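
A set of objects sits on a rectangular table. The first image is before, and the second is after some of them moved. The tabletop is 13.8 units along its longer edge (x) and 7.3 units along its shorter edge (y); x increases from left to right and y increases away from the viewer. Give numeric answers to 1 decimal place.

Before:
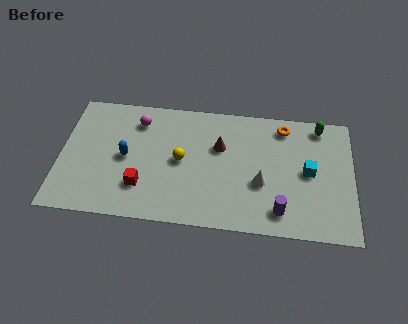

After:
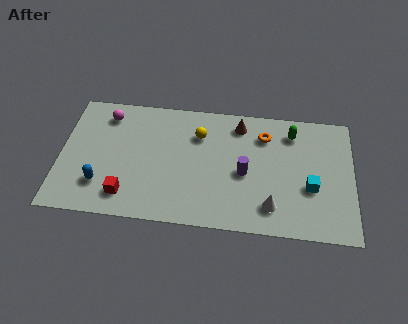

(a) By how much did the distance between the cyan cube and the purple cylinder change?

+0.4

The distance was about 2.7 in the first image and 3.1 in the second, so they moved 0.4 units further apart.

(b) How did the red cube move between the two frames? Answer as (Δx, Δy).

(-0.7, -0.6)

From the two frames, the red cube sits at roughly (3.9, 2.0) before and (3.2, 1.4) after.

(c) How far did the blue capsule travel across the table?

2.0

From (3.1, 3.6) to (2.0, 1.9), the blue capsule covered √(1.1² + 1.7²) ≈ 2.0 units.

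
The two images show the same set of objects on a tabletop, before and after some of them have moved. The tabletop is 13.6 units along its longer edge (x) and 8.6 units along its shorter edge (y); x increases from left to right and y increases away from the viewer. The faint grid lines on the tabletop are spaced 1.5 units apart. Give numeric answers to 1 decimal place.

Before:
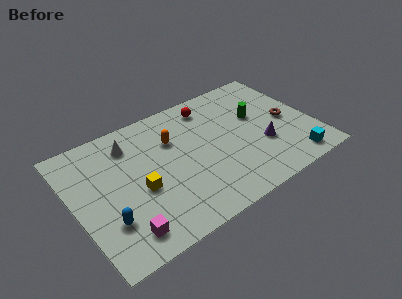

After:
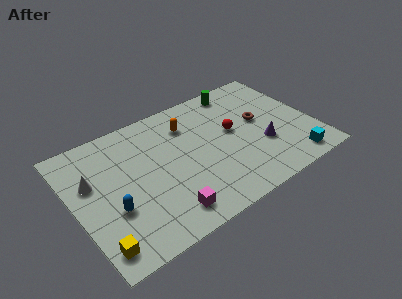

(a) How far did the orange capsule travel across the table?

1.2

From (5.8, 5.9) to (6.8, 6.5), the orange capsule covered √(1.0² + 0.6²) ≈ 1.2 units.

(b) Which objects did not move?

the purple cone and the cyan cube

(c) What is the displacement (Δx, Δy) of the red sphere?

(0.9, -2.4)

From the two frames, the red sphere sits at roughly (8.2, 7.2) before and (9.1, 4.8) after.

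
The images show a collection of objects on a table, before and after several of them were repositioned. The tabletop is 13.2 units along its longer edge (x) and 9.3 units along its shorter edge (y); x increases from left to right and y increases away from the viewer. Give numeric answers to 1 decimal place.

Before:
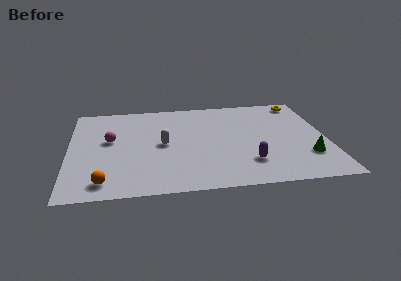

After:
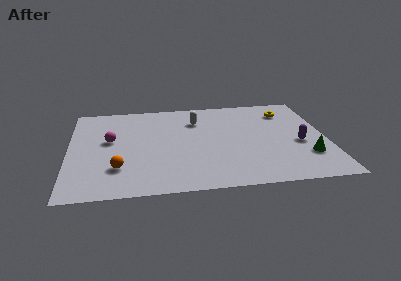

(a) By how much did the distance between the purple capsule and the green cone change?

-1.7

Before: roughly 3.0 units apart; after: 1.3. That's 1.7 units closer together.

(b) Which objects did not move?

the magenta sphere and the green cone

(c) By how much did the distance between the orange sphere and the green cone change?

-0.8

Before: roughly 10.4 units apart; after: 9.6. That's 0.8 units closer together.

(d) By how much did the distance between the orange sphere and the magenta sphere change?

-1.2

The distance was about 4.0 in the first image and 2.8 in the second, so they moved 1.2 units closer together.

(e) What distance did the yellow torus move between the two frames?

1.2

From (12.1, 8.2) to (11.3, 7.3), the yellow torus covered √(0.8² + 0.9²) ≈ 1.2 units.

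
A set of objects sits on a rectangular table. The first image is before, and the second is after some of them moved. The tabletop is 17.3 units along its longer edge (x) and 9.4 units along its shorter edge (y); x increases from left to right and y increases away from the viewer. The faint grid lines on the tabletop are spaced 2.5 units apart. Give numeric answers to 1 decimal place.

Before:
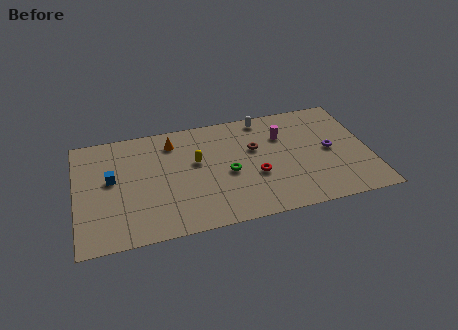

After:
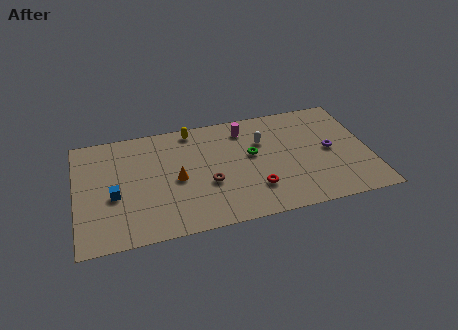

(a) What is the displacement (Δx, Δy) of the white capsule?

(-0.2, -2.0)

The white capsule started near (11.3, 8.4) and ended near (11.1, 6.4).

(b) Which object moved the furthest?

the brown torus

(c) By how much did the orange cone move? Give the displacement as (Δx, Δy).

(0.1, -3.2)

From the two frames, the orange cone sits at roughly (5.8, 7.6) before and (5.9, 4.4) after.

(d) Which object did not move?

the purple torus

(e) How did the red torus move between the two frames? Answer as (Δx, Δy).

(-0.1, -1.1)

The red torus was at about (10.5, 3.6) and moved to about (10.4, 2.5).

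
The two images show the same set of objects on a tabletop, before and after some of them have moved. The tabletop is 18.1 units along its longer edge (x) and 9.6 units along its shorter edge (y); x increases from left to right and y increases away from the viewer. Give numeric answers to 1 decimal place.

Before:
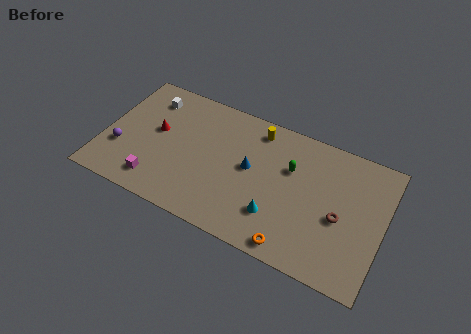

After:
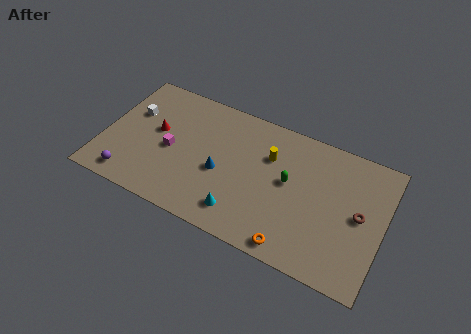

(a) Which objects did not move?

the orange torus and the red cone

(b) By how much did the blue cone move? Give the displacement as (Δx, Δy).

(-1.8, -1.1)

From the two frames, the blue cone sits at roughly (9.5, 5.2) before and (7.7, 4.1) after.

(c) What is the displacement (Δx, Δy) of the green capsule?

(0.0, -1.0)

From the two frames, the green capsule sits at roughly (12.0, 6.3) before and (12.0, 5.3) after.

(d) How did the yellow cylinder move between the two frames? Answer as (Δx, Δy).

(1.0, -1.6)

The yellow cylinder was at about (9.6, 8.2) and moved to about (10.6, 6.6).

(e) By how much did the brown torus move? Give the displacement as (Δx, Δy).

(1.2, 0.7)

From the two frames, the brown torus sits at roughly (15.4, 4.2) before and (16.6, 4.9) after.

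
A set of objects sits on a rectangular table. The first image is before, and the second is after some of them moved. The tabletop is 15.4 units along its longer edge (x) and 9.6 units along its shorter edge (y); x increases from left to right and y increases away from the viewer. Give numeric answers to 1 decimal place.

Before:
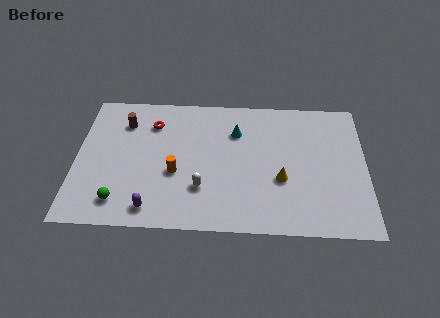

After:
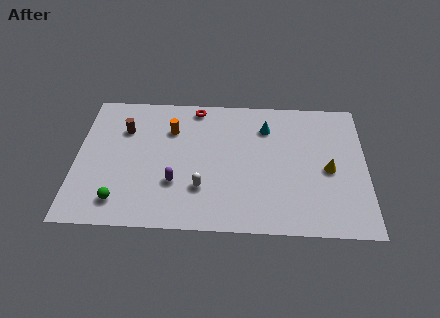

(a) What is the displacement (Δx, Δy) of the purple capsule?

(1.2, 1.8)

The purple capsule started near (4.1, 1.3) and ended near (5.3, 3.1).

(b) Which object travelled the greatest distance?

the orange cylinder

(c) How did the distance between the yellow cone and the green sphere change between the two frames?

+2.6

They were about 8.7 units apart before and 11.3 after — 2.6 units further apart.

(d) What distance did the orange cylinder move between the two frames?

3.1

The orange cylinder moved from about (5.3, 3.8) to (5.0, 6.9), a distance of √(0.3² + 3.1²) ≈ 3.1.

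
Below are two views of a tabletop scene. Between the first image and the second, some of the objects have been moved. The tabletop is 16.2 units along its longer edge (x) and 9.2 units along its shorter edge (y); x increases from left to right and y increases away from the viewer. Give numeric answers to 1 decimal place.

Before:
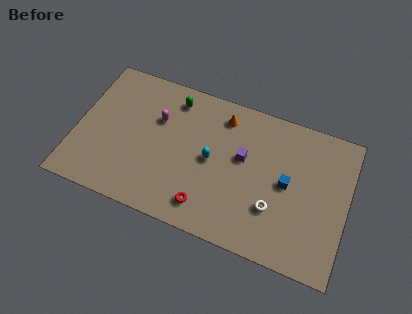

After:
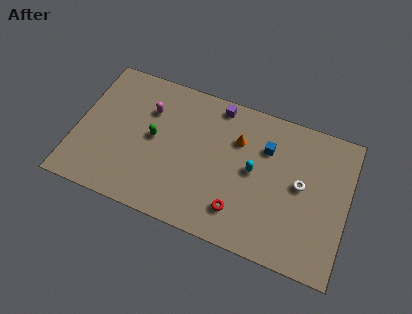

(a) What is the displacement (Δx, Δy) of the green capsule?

(-0.9, -2.9)

The green capsule started near (5.5, 7.7) and ended near (4.6, 4.8).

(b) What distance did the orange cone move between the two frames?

1.6

The orange cone was near (8.5, 7.6) before and (9.5, 6.4) after, so it travelled √(1.0² + 1.2²) ≈ 1.6 units.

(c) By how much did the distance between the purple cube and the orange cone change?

-0.3

The distance was about 2.6 in the first image and 2.3 in the second, so they moved 0.3 units closer together.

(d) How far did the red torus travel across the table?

1.9

The red torus was near (8.1, 1.6) before and (10.0, 2.0) after, so it travelled √(1.9² + 0.4²) ≈ 1.9 units.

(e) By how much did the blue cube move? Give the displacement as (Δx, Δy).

(-1.4, 1.8)

The blue cube started near (12.6, 4.7) and ended near (11.2, 6.5).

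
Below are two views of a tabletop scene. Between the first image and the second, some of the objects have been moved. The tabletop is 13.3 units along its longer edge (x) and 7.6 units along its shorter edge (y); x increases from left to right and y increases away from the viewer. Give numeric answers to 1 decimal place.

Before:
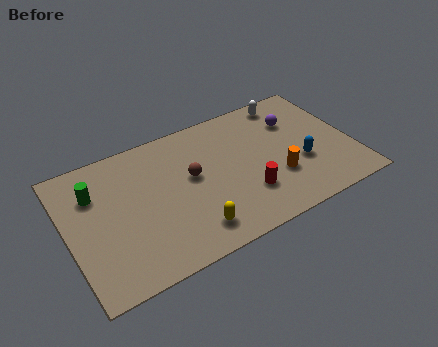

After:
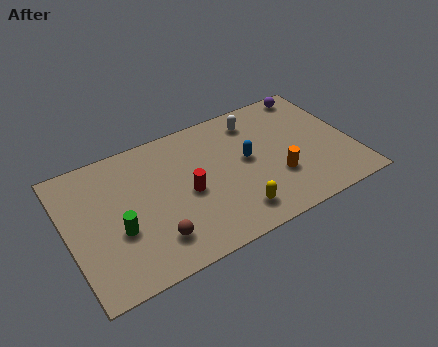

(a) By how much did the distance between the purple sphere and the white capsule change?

+1.7

Before: roughly 1.3 units apart; after: 3.0. That's 1.7 units further apart.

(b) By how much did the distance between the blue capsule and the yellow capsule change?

-2.7

They were about 5.6 units apart before and 2.9 after — 2.7 units closer together.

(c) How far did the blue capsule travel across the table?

2.7

The blue capsule was near (10.8, 2.8) before and (8.4, 4.1) after, so it travelled √(2.4² + 1.3²) ≈ 2.7 units.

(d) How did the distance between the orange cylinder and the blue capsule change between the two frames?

+0.8

Before: roughly 1.2 units apart; after: 2.0. That's 0.8 units further apart.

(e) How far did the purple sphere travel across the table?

1.8

From (10.9, 5.4) to (12.0, 6.8), the purple sphere covered √(1.1² + 1.4²) ≈ 1.8 units.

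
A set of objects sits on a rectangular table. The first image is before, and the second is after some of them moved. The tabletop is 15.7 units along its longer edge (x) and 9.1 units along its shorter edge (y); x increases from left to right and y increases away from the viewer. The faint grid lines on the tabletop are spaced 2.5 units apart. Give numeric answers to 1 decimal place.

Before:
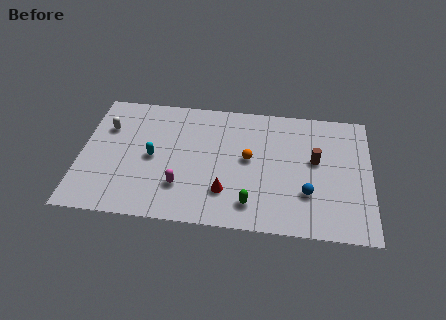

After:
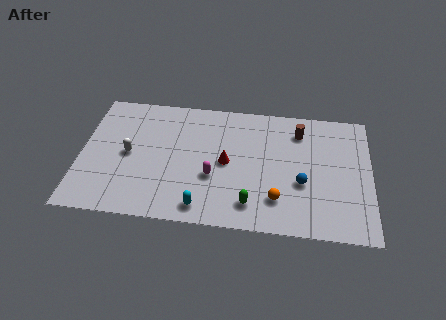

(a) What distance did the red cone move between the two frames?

2.1

The red cone moved from about (7.9, 2.4) to (7.9, 4.5), a distance of √(0.0² + 2.1²) ≈ 2.1.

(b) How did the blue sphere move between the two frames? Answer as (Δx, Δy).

(-0.3, 0.7)

The blue sphere was at about (12.3, 2.8) and moved to about (12.0, 3.5).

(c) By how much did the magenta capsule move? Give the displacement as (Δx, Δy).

(1.7, 0.9)

From the two frames, the magenta capsule sits at roughly (5.5, 2.5) before and (7.2, 3.4) after.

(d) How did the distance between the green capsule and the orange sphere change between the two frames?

-1.7

They were about 3.2 units apart before and 1.5 after — 1.7 units closer together.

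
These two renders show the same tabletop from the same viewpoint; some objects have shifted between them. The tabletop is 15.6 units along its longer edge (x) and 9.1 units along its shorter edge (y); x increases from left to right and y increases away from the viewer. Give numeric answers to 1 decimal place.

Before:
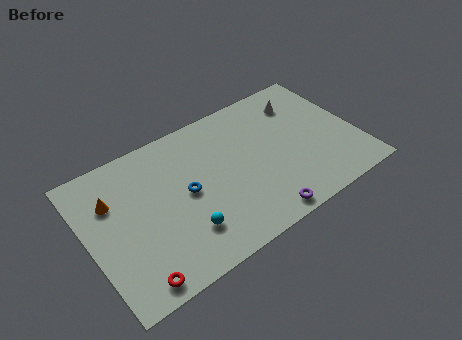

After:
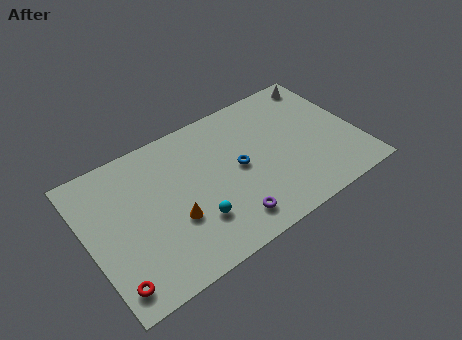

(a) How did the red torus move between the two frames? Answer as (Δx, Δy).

(-1.1, 0.4)

The red torus was at about (2.0, 1.0) and moved to about (0.9, 1.4).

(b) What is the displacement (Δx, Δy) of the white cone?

(1.5, 0.9)

From the two frames, the white cone sits at roughly (12.9, 7.1) before and (14.4, 8.0) after.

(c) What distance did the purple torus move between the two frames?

1.8

The purple torus was near (9.3, 0.9) before and (7.6, 1.6) after, so it travelled √(1.7² + 0.7²) ≈ 1.8 units.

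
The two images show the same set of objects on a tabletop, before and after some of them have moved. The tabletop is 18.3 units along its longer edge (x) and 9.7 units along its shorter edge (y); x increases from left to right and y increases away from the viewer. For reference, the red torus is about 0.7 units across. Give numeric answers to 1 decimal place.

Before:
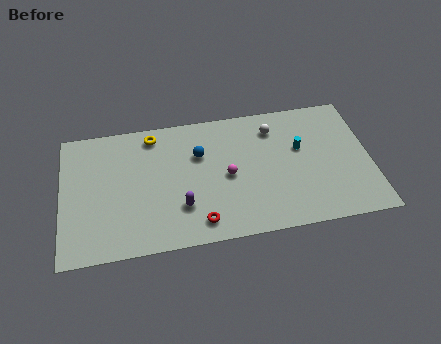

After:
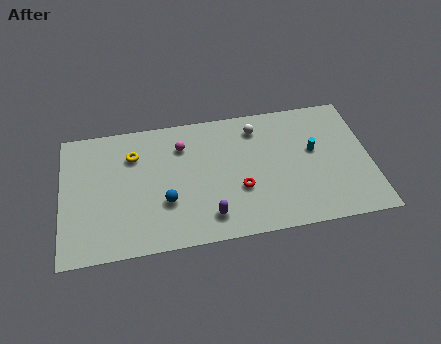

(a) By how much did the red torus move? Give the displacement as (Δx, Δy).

(2.5, 2.0)

The red torus was at about (8.0, 1.5) and moved to about (10.5, 3.5).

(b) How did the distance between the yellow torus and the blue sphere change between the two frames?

+0.9

They were about 3.3 units apart before and 4.2 after — 0.9 units further apart.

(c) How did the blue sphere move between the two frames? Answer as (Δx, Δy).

(-2.1, -3.2)

From the two frames, the blue sphere sits at roughly (8.2, 6.5) before and (6.1, 3.3) after.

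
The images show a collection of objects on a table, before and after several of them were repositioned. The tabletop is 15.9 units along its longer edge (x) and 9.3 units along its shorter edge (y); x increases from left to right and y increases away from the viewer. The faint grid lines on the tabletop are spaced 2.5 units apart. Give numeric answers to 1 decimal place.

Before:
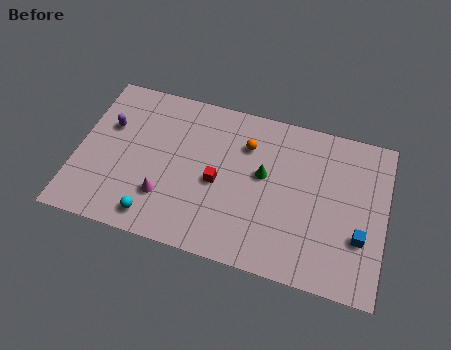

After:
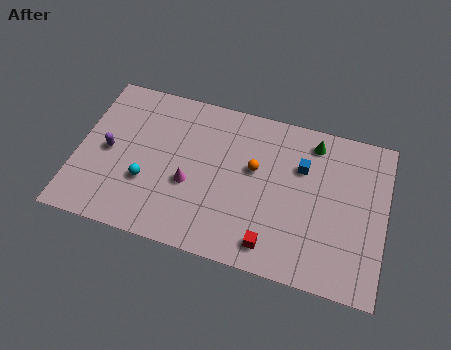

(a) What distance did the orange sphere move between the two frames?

1.4

The orange sphere was near (8.6, 6.8) before and (9.1, 5.5) after, so it travelled √(0.5² + 1.3²) ≈ 1.4 units.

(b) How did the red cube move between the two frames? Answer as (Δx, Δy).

(3.0, -2.8)

The red cube started near (7.3, 4.2) and ended near (10.3, 1.4).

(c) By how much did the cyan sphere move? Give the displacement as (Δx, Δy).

(-0.6, 1.9)

The cyan sphere started near (4.3, 1.3) and ended near (3.7, 3.2).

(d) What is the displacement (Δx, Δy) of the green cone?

(2.4, 2.6)

The green cone started near (9.6, 5.3) and ended near (12.0, 7.9).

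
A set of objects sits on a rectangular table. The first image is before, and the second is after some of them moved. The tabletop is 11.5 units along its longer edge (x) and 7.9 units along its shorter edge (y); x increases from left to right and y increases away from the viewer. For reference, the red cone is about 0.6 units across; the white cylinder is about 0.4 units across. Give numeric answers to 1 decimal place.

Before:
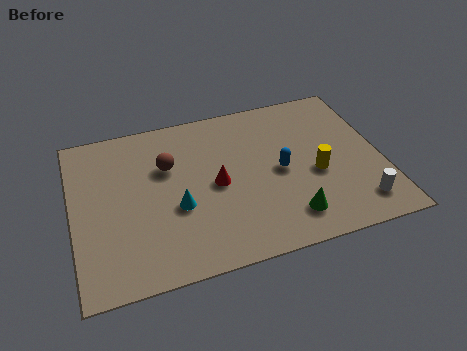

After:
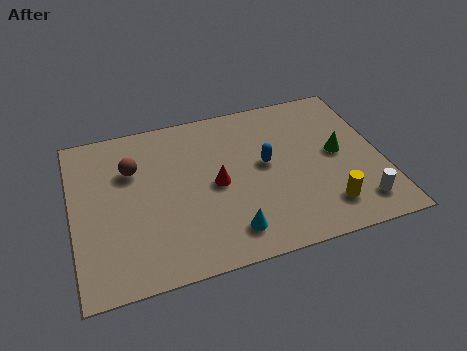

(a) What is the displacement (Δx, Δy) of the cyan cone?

(1.8, -1.7)

The cyan cone started near (3.8, 3.1) and ended near (5.6, 1.4).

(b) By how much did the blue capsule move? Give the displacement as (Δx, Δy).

(-0.5, 0.5)

From the two frames, the blue capsule sits at roughly (7.7, 3.8) before and (7.2, 4.3) after.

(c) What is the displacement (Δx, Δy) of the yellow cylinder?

(0.2, -1.7)

The yellow cylinder was at about (9.0, 3.3) and moved to about (9.2, 1.6).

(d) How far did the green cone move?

3.3

The green cone was near (7.8, 1.5) before and (9.9, 4.1) after, so it travelled √(2.1² + 2.6²) ≈ 3.3 units.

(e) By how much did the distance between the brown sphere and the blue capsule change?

+0.7

Before: roughly 4.3 units apart; after: 5.0. That's 0.7 units further apart.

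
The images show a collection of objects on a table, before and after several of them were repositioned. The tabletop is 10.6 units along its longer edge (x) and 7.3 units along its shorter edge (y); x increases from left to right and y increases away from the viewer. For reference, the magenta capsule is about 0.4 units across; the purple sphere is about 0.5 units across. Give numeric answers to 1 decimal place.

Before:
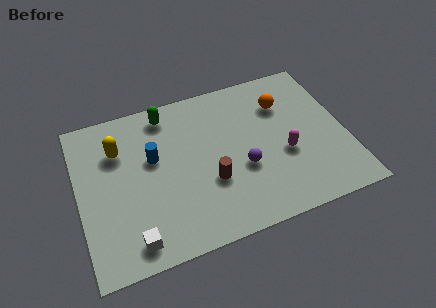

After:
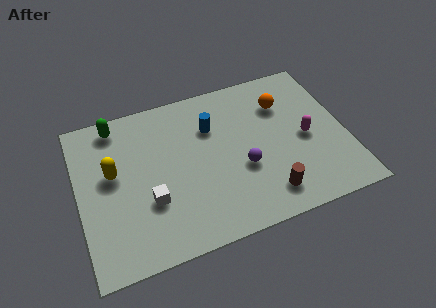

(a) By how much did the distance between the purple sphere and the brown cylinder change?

+0.4

The distance was about 1.3 in the first image and 1.7 in the second, so they moved 0.4 units further apart.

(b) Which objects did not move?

the orange sphere and the purple sphere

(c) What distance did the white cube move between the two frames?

1.7

From (1.9, 1.0) to (2.7, 2.5), the white cube covered √(0.8² + 1.5²) ≈ 1.7 units.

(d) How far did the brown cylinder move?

2.5

From (5.1, 2.6) to (7.2, 1.3), the brown cylinder covered √(2.1² + 1.3²) ≈ 2.5 units.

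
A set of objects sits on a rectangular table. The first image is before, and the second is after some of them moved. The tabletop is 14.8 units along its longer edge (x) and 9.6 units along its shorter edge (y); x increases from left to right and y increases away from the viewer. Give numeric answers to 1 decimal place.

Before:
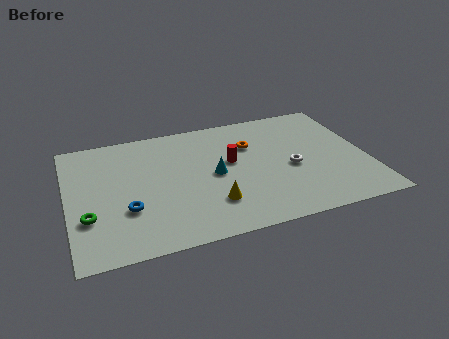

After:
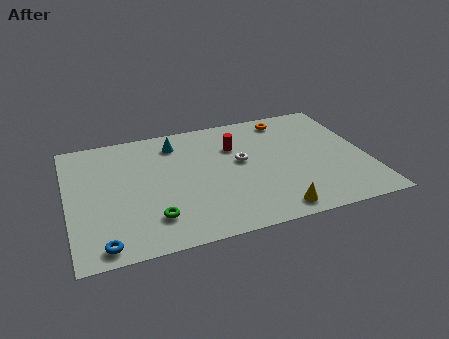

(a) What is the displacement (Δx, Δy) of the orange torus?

(2.0, 1.7)

From the two frames, the orange torus sits at roughly (9.2, 6.6) before and (11.2, 8.3) after.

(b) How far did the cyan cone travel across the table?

3.5

The cyan cone moved from about (7.2, 4.7) to (5.5, 7.8), a distance of √(1.7² + 3.1²) ≈ 3.5.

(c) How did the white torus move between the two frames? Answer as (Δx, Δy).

(-2.4, 1.2)

The white torus started near (11.0, 4.2) and ended near (8.6, 5.4).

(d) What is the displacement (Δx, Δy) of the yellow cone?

(2.9, -1.4)

The yellow cone was at about (6.9, 2.5) and moved to about (9.8, 1.1).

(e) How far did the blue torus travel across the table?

2.6

The blue torus moved from about (2.8, 3.2) to (1.5, 1.0), a distance of √(1.3² + 2.2²) ≈ 2.6.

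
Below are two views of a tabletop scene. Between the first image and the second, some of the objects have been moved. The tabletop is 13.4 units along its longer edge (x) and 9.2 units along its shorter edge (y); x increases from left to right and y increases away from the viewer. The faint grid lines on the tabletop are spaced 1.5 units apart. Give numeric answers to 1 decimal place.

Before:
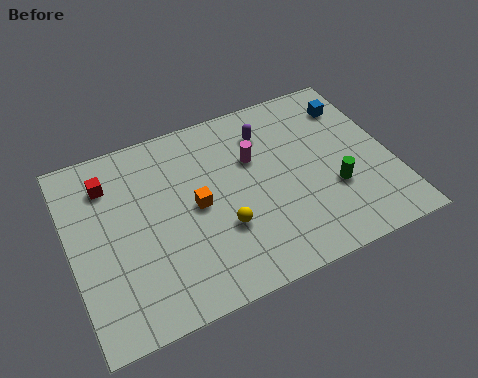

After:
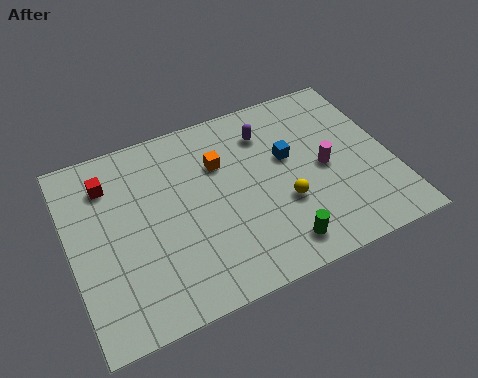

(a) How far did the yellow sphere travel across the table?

2.6

The yellow sphere was near (6.1, 3.1) before and (8.7, 3.3) after, so it travelled √(2.6² + 0.2²) ≈ 2.6 units.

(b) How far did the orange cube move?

2.1

From (5.2, 4.6) to (6.4, 6.3), the orange cube covered √(1.2² + 1.7²) ≈ 2.1 units.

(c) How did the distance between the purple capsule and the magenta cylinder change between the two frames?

+2.1

They were about 1.3 units apart before and 3.4 after — 2.1 units further apart.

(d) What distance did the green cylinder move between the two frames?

3.2

The green cylinder moved from about (10.8, 3.2) to (8.2, 1.4), a distance of √(2.6² + 1.8²) ≈ 3.2.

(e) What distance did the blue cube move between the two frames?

3.4

From (12.2, 7.2) to (9.2, 5.5), the blue cube covered √(3.0² + 1.7²) ≈ 3.4 units.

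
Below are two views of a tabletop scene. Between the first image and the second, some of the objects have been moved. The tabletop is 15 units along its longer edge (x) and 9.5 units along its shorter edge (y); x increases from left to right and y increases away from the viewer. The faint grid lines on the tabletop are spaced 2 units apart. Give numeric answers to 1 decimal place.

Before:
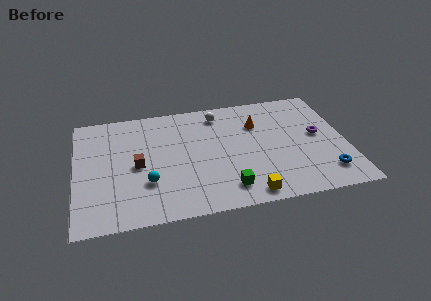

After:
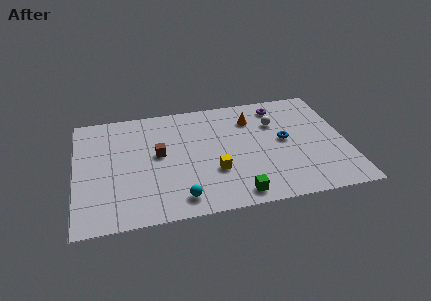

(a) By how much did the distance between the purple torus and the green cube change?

+1.1

They were about 6.3 units apart before and 7.4 after — 1.1 units further apart.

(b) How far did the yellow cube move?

2.8

From (9.3, 1.0) to (7.6, 3.2), the yellow cube covered √(1.7² + 2.2²) ≈ 2.8 units.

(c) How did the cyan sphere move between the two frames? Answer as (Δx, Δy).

(1.7, -1.6)

From the two frames, the cyan sphere sits at roughly (3.9, 3.0) before and (5.6, 1.4) after.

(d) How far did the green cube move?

0.8

The green cube moved from about (8.2, 1.7) to (8.7, 1.1), a distance of √(0.5² + 0.6²) ≈ 0.8.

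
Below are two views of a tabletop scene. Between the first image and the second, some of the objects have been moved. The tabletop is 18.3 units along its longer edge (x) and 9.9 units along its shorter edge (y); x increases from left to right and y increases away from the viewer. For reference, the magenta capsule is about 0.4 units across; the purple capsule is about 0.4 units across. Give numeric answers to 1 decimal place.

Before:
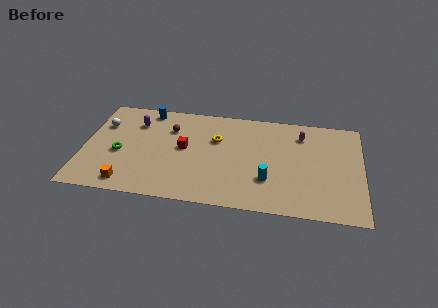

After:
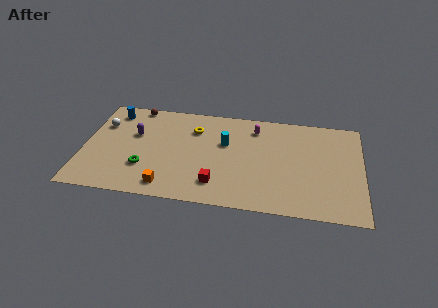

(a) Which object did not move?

the white sphere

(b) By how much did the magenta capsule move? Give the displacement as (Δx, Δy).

(-3.1, 0.2)

The magenta capsule started near (14.3, 7.8) and ended near (11.2, 8.0).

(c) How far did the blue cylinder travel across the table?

2.4

The blue cylinder was near (4.0, 8.8) before and (1.7, 8.3) after, so it travelled √(2.3² + 0.5²) ≈ 2.4 units.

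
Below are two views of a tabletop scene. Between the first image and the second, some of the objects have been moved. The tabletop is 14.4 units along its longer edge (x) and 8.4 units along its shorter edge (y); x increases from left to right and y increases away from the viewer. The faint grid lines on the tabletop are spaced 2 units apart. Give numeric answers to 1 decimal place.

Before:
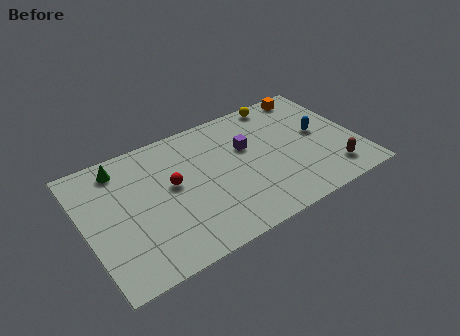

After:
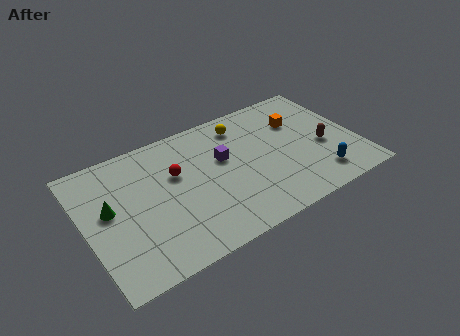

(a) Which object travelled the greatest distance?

the blue capsule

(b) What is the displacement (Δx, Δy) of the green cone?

(-0.9, -2.4)

From the two frames, the green cone sits at roughly (2.2, 7.1) before and (1.3, 4.7) after.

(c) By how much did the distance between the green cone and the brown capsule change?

-0.5

They were about 11.9 units apart before and 11.4 after — 0.5 units closer together.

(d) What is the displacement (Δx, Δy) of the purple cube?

(-1.3, -0.2)

The purple cube was at about (8.7, 5.3) and moved to about (7.4, 5.1).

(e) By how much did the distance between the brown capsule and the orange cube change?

-3.4

The distance was about 5.9 in the first image and 2.5 in the second, so they moved 3.4 units closer together.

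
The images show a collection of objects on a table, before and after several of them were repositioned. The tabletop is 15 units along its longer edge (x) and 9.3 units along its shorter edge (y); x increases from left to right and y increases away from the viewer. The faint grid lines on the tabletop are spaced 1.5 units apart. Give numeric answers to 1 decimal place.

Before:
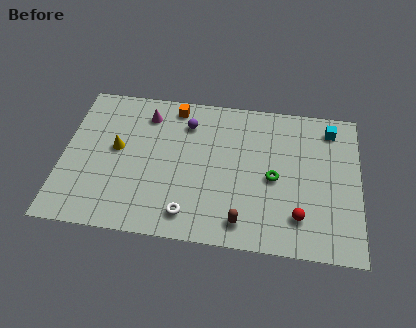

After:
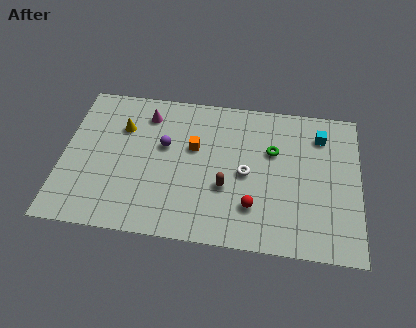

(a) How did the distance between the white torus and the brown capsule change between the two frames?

-1.3

They were about 2.7 units apart before and 1.4 after — 1.3 units closer together.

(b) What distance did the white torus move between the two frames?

4.0

The white torus was near (6.5, 1.5) before and (9.3, 4.4) after, so it travelled √(2.8² + 2.9²) ≈ 4.0 units.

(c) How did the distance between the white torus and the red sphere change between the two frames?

-3.5

Before: roughly 5.5 units apart; after: 2.0. That's 3.5 units closer together.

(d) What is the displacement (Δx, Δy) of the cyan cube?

(-0.5, -0.5)

The cyan cube started near (13.5, 7.8) and ended near (13.0, 7.3).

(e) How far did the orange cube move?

2.7

From (5.5, 8.2) to (6.6, 5.7), the orange cube covered √(1.1² + 2.5²) ≈ 2.7 units.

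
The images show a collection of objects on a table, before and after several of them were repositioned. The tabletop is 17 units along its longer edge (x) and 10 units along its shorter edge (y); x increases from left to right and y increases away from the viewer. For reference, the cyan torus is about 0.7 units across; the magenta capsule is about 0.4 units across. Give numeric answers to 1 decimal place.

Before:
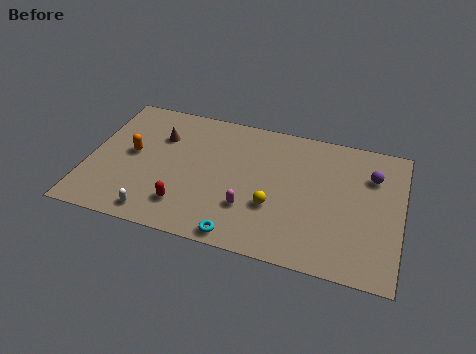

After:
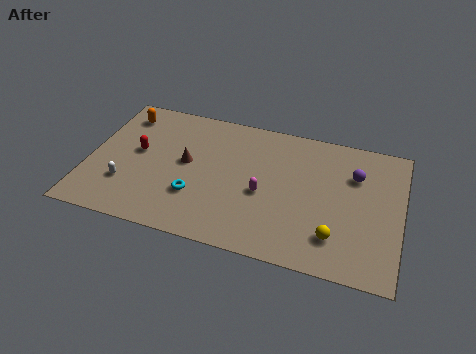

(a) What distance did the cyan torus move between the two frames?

3.4

The cyan torus was near (8.6, 0.9) before and (6.0, 3.1) after, so it travelled √(2.6² + 2.2²) ≈ 3.4 units.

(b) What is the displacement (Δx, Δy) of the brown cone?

(1.6, -1.6)

The brown cone was at about (3.7, 7.0) and moved to about (5.3, 5.4).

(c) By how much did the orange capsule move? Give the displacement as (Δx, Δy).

(-0.8, 2.9)

The orange capsule was at about (2.3, 5.3) and moved to about (1.5, 8.2).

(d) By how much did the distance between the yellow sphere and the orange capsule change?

+5.4

The distance was about 8.1 in the first image and 13.5 in the second, so they moved 5.4 units further apart.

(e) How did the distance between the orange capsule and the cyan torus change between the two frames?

-0.9

The distance was about 7.7 in the first image and 6.8 in the second, so they moved 0.9 units closer together.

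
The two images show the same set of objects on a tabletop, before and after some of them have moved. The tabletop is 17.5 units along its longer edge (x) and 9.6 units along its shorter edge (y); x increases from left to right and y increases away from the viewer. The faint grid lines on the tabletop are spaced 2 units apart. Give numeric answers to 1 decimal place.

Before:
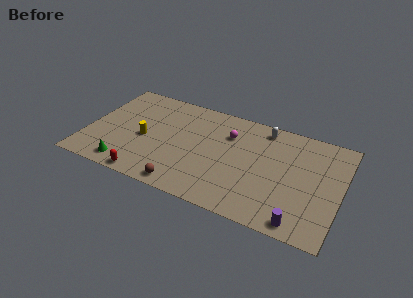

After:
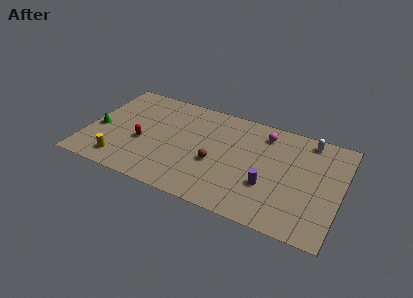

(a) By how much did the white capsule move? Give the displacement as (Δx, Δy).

(3.1, 0.1)

The white capsule started near (11.9, 8.4) and ended near (15.0, 8.5).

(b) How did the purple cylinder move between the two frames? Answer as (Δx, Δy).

(-2.4, 2.3)

From the two frames, the purple cylinder sits at roughly (15.1, 1.0) before and (12.7, 3.3) after.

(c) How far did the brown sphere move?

3.4

The brown sphere was near (7.2, 1.0) before and (9.0, 3.9) after, so it travelled √(1.8² + 2.9²) ≈ 3.4 units.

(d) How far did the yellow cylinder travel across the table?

3.0

From (4.0, 4.3) to (2.7, 1.6), the yellow cylinder covered √(1.3² + 2.7²) ≈ 3.0 units.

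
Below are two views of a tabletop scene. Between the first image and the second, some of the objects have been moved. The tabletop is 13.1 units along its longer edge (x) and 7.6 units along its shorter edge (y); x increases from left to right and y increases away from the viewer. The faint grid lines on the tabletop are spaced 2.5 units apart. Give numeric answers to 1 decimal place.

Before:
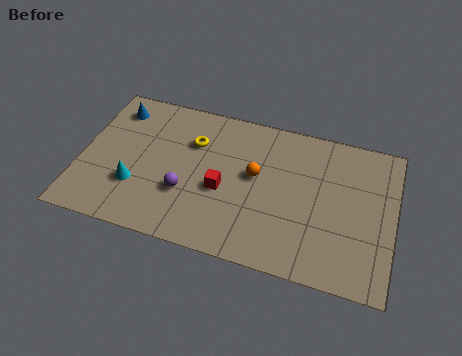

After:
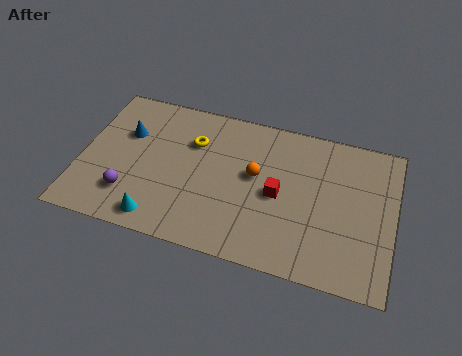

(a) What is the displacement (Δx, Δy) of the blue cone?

(0.6, -1.2)

The blue cone started near (1.2, 6.2) and ended near (1.8, 5.0).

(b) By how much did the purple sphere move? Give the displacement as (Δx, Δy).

(-2.3, -0.7)

From the two frames, the purple sphere sits at roughly (4.5, 2.6) before and (2.2, 1.9) after.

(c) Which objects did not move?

the yellow torus and the orange sphere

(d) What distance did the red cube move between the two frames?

2.3

The red cube was near (6.0, 3.2) before and (8.3, 3.6) after, so it travelled √(2.3² + 0.4²) ≈ 2.3 units.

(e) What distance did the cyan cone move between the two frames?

1.8

The cyan cone was near (2.4, 2.4) before and (3.5, 1.0) after, so it travelled √(1.1² + 1.4²) ≈ 1.8 units.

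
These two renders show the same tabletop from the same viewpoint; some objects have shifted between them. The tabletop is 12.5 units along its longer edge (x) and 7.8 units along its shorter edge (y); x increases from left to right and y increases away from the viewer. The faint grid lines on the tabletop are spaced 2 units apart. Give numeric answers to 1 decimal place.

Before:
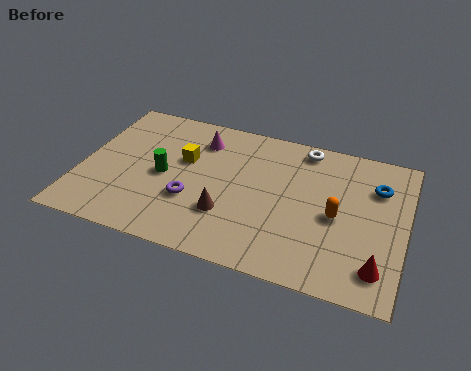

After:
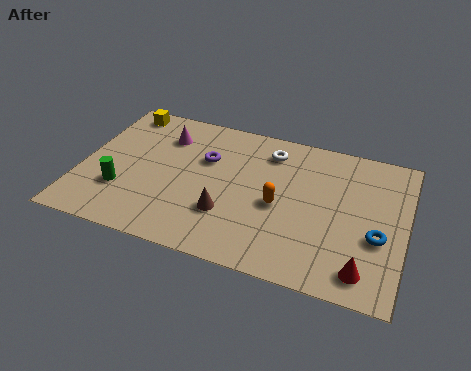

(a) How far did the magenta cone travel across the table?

1.4

The magenta cone was near (4.4, 6.1) before and (3.0, 5.9) after, so it travelled √(1.4² + 0.2²) ≈ 1.4 units.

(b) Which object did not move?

the brown cone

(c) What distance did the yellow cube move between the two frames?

3.4

From (3.9, 4.8) to (1.2, 6.9), the yellow cube covered √(2.7² + 2.1²) ≈ 3.4 units.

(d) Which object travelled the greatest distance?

the yellow cube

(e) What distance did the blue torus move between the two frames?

2.6

The blue torus was near (11.3, 5.6) before and (11.5, 3.0) after, so it travelled √(0.2² + 2.6²) ≈ 2.6 units.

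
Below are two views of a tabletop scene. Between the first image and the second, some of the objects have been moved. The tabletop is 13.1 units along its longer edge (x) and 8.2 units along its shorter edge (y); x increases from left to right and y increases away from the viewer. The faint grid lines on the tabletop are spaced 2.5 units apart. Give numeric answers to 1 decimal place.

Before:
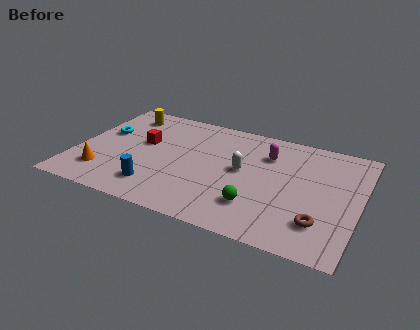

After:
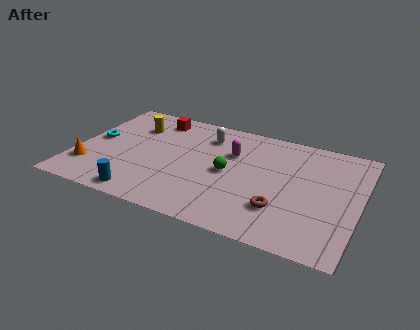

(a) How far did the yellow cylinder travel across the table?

1.0

The yellow cylinder was near (1.8, 6.8) before and (2.4, 6.0) after, so it travelled √(0.6² + 0.8²) ≈ 1.0 units.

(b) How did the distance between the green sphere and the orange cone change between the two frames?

-0.5

The distance was about 7.1 in the first image and 6.6 in the second, so they moved 0.5 units closer together.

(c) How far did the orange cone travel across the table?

0.7

From (1.5, 1.9) to (0.8, 2.1), the orange cone covered √(0.7² + 0.2²) ≈ 0.7 units.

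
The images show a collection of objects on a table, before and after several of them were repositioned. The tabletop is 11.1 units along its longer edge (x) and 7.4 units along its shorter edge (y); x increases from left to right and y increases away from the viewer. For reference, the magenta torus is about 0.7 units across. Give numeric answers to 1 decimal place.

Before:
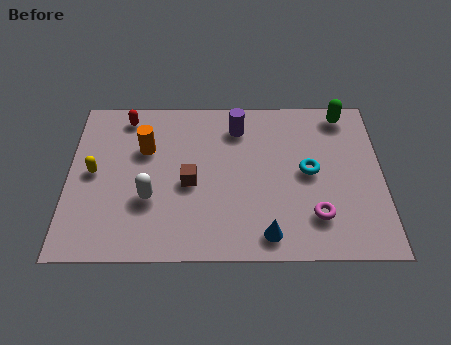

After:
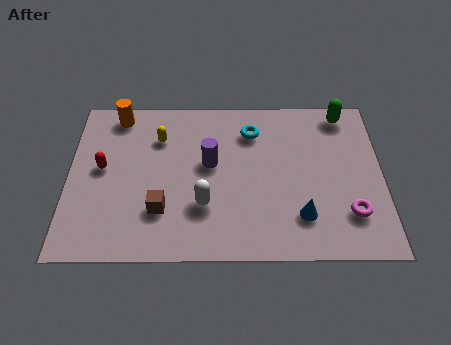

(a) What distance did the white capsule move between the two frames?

1.9

The white capsule was near (2.9, 2.6) before and (4.8, 2.3) after, so it travelled √(1.9² + 0.3²) ≈ 1.9 units.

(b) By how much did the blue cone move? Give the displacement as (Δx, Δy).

(1.2, 0.8)

The blue cone started near (7.0, 1.0) and ended near (8.2, 1.8).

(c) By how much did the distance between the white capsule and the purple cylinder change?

-2.6

They were about 4.5 units apart before and 1.9 after — 2.6 units closer together.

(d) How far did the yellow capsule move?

2.8

From (0.9, 3.8) to (3.2, 5.4), the yellow capsule covered √(2.3² + 1.6²) ≈ 2.8 units.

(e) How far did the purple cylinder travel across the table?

2.0

The purple cylinder was near (6.0, 5.9) before and (5.0, 4.2) after, so it travelled √(1.0² + 1.7²) ≈ 2.0 units.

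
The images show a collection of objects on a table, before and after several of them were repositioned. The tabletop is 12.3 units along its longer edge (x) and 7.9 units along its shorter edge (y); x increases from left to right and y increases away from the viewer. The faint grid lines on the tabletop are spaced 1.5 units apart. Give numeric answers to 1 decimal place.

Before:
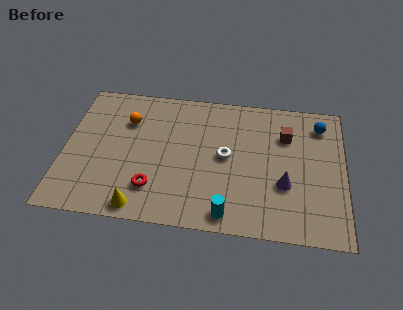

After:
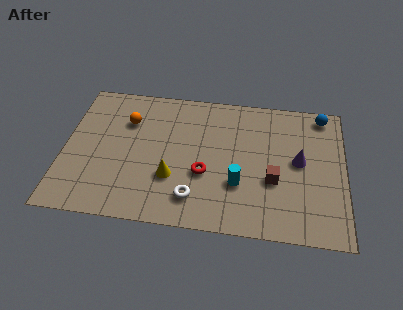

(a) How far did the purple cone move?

1.5

From (9.7, 2.8) to (10.3, 4.2), the purple cone covered √(0.6² + 1.4²) ≈ 1.5 units.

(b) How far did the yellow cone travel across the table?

2.2

From (3.5, 0.8) to (4.8, 2.6), the yellow cone covered √(1.3² + 1.8²) ≈ 2.2 units.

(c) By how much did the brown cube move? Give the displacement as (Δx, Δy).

(-0.5, -2.6)

The brown cube was at about (9.7, 5.6) and moved to about (9.2, 3.0).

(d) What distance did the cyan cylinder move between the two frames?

1.7

The cyan cylinder moved from about (7.3, 0.9) to (7.7, 2.6), a distance of √(0.4² + 1.7²) ≈ 1.7.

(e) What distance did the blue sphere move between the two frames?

0.6

The blue sphere was near (11.2, 6.4) before and (11.3, 7.0) after, so it travelled √(0.1² + 0.6²) ≈ 0.6 units.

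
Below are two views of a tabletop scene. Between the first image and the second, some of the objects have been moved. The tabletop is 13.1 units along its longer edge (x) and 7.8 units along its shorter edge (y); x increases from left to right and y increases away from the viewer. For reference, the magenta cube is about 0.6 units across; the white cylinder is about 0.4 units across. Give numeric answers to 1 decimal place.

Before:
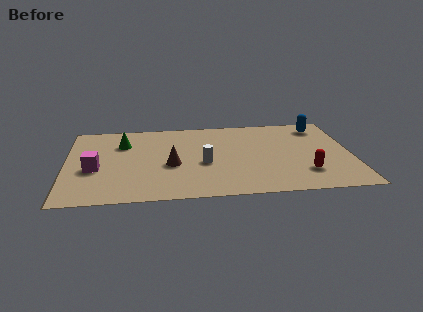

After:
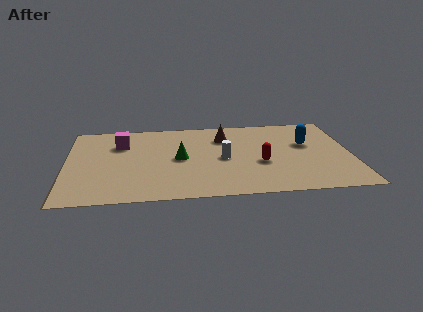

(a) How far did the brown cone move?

3.5

The brown cone was near (4.8, 3.3) before and (7.3, 5.8) after, so it travelled √(2.5² + 2.5²) ≈ 3.5 units.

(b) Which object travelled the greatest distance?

the brown cone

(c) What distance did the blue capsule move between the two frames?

1.8

From (11.8, 6.5) to (11.1, 4.8), the blue capsule covered √(0.7² + 1.7²) ≈ 1.8 units.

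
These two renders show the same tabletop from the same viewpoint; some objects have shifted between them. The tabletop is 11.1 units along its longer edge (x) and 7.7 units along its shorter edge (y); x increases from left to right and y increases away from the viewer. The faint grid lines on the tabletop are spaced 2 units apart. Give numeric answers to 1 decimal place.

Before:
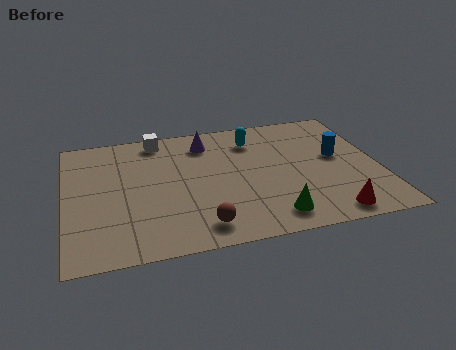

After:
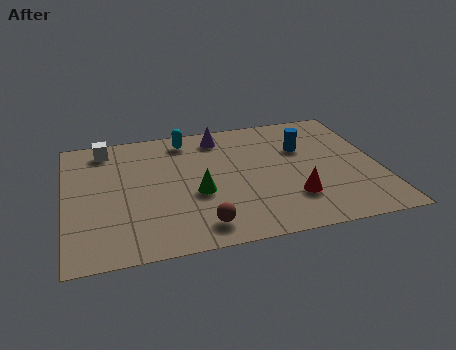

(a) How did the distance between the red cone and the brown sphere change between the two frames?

-1.1

Before: roughly 4.5 units apart; after: 3.4. That's 1.1 units closer together.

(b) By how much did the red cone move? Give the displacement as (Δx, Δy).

(-1.2, 1.2)

The red cone started near (9.1, 0.9) and ended near (7.9, 2.1).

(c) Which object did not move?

the brown sphere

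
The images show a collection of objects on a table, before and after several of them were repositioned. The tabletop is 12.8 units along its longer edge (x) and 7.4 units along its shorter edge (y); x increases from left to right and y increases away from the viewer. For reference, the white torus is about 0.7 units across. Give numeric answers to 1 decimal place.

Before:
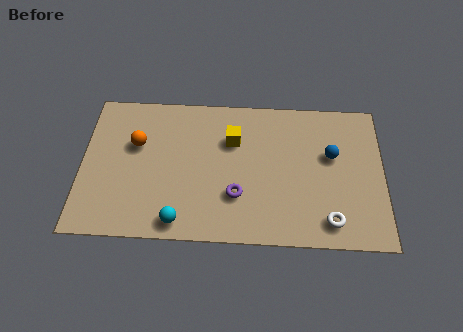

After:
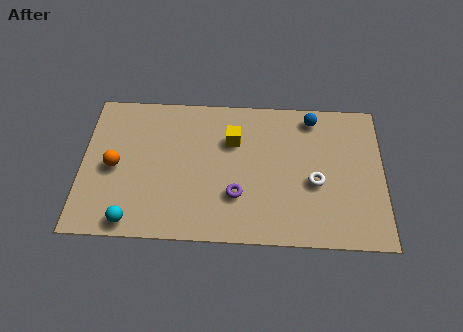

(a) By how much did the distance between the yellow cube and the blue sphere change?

-0.6

The distance was about 4.2 in the first image and 3.6 in the second, so they moved 0.6 units closer together.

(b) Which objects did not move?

the purple torus and the yellow cube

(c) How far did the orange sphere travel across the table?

1.5

The orange sphere moved from about (2.3, 4.7) to (1.4, 3.5), a distance of √(0.9² + 1.2²) ≈ 1.5.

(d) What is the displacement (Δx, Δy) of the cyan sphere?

(-2.0, -0.1)

The cyan sphere was at about (4.2, 0.9) and moved to about (2.2, 0.8).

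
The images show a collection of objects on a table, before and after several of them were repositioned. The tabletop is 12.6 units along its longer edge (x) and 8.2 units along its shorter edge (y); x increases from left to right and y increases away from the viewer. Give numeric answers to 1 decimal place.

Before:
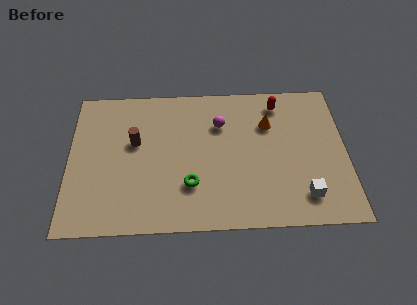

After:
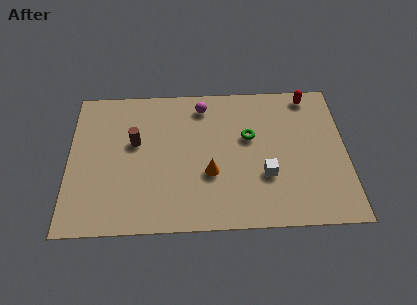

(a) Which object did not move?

the brown cylinder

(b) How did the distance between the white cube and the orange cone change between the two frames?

-1.9

The distance was about 4.4 in the first image and 2.5 in the second, so they moved 1.9 units closer together.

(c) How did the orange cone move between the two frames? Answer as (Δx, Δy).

(-2.7, -2.7)

From the two frames, the orange cone sits at roughly (9.1, 5.7) before and (6.4, 3.0) after.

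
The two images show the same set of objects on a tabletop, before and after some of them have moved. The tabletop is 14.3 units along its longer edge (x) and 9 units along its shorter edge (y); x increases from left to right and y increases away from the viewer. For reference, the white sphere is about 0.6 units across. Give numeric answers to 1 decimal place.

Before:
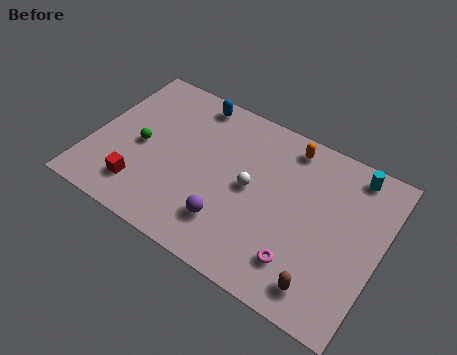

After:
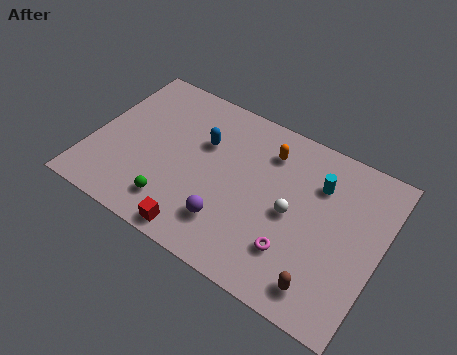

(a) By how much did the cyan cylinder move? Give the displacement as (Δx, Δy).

(-1.5, -1.4)

The cyan cylinder started near (12.5, 7.9) and ended near (11.0, 6.5).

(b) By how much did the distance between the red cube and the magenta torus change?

-3.3

Before: roughly 8.0 units apart; after: 4.7. That's 3.3 units closer together.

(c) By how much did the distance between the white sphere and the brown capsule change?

-1.7

The distance was about 5.2 in the first image and 3.5 in the second, so they moved 1.7 units closer together.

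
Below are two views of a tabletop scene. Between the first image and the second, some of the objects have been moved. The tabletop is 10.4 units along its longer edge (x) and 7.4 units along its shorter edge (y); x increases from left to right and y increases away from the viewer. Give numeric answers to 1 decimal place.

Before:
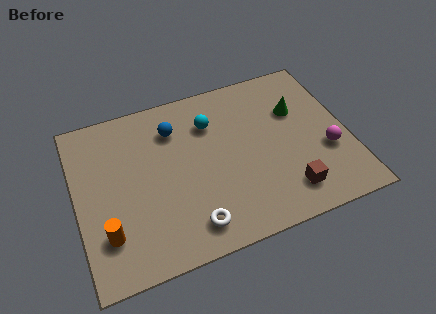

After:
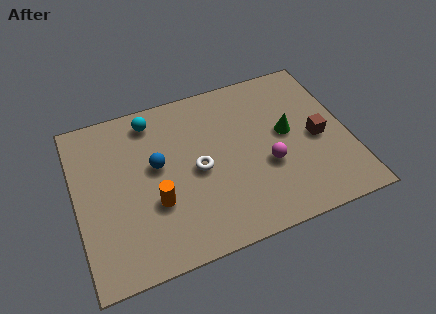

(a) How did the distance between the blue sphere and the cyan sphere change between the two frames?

+0.7

They were about 1.4 units apart before and 2.1 after — 0.7 units further apart.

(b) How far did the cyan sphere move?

2.4

The cyan sphere was near (5.3, 5.4) before and (3.1, 6.3) after, so it travelled √(2.2² + 0.9²) ≈ 2.4 units.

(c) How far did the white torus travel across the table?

2.4

The white torus was near (4.1, 1.2) before and (4.6, 3.5) after, so it travelled √(0.5² + 2.3²) ≈ 2.4 units.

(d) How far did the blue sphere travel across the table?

1.6

From (3.9, 5.6) to (3.1, 4.2), the blue sphere covered √(0.8² + 1.4²) ≈ 1.6 units.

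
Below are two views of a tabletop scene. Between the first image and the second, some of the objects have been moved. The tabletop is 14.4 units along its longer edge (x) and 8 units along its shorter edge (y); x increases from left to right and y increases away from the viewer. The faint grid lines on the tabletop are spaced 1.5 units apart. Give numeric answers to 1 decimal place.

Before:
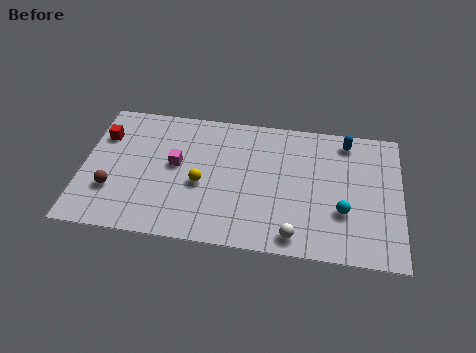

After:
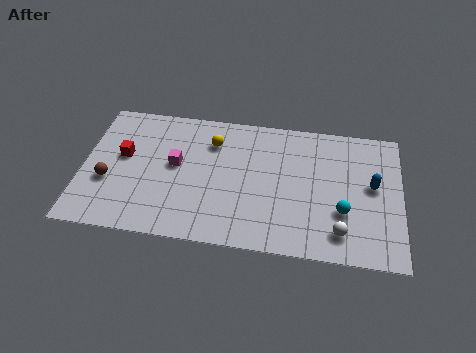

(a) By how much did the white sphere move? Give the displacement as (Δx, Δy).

(2.0, 0.5)

The white sphere started near (9.7, 1.0) and ended near (11.7, 1.5).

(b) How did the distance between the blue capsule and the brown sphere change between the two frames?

+0.6

Before: roughly 11.4 units apart; after: 12.0. That's 0.6 units further apart.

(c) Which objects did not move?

the magenta cube and the cyan sphere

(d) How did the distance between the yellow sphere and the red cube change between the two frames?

-0.9

Before: roughly 5.1 units apart; after: 4.2. That's 0.9 units closer together.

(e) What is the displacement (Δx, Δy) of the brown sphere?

(-0.2, 0.5)

The brown sphere was at about (1.4, 2.5) and moved to about (1.2, 3.0).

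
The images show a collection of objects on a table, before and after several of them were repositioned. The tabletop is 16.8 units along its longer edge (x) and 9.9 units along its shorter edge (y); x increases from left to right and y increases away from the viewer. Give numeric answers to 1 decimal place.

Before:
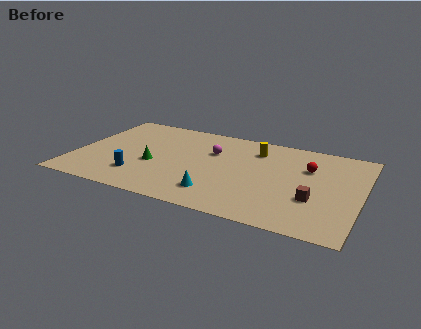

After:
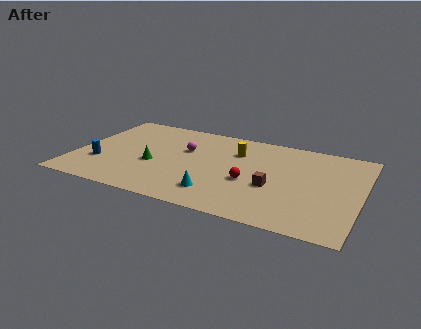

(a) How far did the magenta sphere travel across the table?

1.6

The magenta sphere was near (7.9, 6.6) before and (6.3, 6.3) after, so it travelled √(1.6² + 0.3²) ≈ 1.6 units.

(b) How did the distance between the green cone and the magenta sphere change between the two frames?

-1.3

Before: roughly 4.1 units apart; after: 2.8. That's 1.3 units closer together.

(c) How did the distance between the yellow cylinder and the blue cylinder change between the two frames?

+0.4

Before: roughly 8.3 units apart; after: 8.7. That's 0.4 units further apart.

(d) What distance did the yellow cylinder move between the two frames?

1.3

From (10.4, 7.7) to (9.3, 7.1), the yellow cylinder covered √(1.1² + 0.6²) ≈ 1.3 units.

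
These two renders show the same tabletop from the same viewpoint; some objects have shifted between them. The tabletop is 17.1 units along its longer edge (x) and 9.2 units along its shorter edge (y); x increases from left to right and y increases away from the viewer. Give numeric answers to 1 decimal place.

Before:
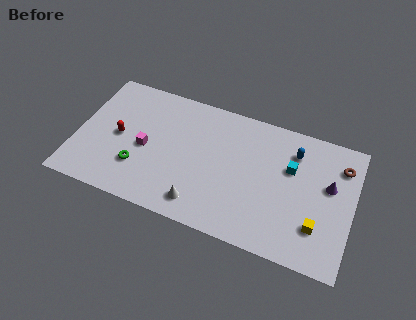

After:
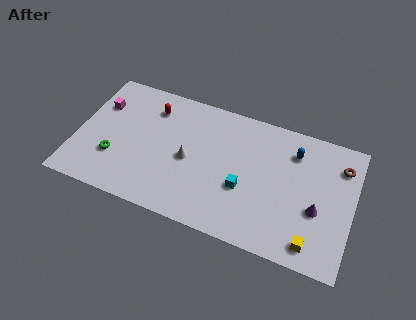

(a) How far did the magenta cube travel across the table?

3.8

From (4.3, 4.2) to (1.2, 6.4), the magenta cube covered √(3.1² + 2.2²) ≈ 3.8 units.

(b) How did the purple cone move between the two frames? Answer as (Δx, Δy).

(-0.6, -1.9)

The purple cone was at about (15.6, 5.5) and moved to about (15.0, 3.6).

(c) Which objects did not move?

the blue capsule and the brown torus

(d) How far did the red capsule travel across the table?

3.2

The red capsule was near (2.6, 4.5) before and (4.4, 7.2) after, so it travelled √(1.8² + 2.7²) ≈ 3.2 units.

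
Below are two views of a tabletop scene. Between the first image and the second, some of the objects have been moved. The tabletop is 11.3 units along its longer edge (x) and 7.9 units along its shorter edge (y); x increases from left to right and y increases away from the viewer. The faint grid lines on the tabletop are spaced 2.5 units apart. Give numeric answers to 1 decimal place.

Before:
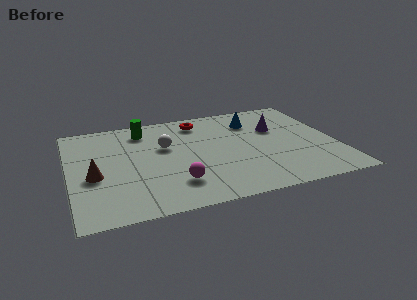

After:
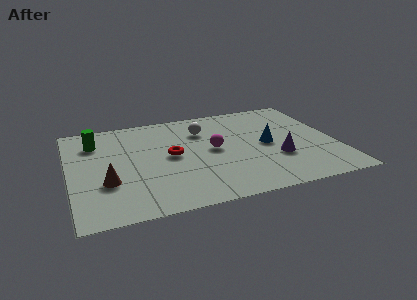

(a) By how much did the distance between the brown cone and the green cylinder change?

-0.6

Before: roughly 3.9 units apart; after: 3.3. That's 0.6 units closer together.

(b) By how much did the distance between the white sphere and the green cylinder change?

+2.8

They were about 1.8 units apart before and 4.6 after — 2.8 units further apart.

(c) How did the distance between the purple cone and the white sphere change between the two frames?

-0.6

They were about 4.8 units apart before and 4.2 after — 0.6 units closer together.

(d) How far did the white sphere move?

1.9

The white sphere moved from about (4.1, 4.9) to (5.8, 5.8), a distance of √(1.7² + 0.9²) ≈ 1.9.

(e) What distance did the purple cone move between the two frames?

2.4

From (8.9, 5.1) to (8.7, 2.7), the purple cone covered √(0.2² + 2.4²) ≈ 2.4 units.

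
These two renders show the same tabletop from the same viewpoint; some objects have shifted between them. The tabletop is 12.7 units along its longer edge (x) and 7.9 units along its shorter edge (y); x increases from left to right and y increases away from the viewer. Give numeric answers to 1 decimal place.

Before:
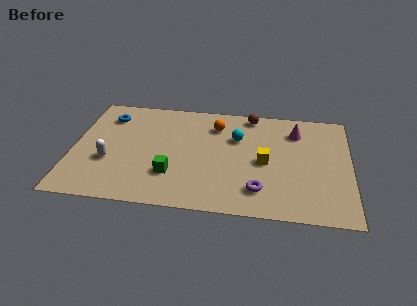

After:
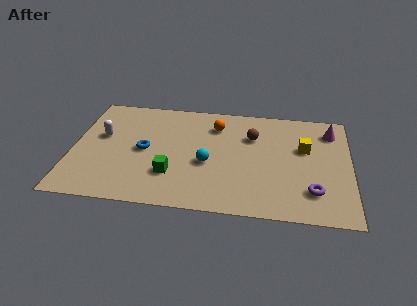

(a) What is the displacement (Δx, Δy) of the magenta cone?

(1.6, 0.2)

The magenta cone started near (10.2, 6.1) and ended near (11.8, 6.3).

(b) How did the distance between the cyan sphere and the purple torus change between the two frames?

+1.2

Before: roughly 3.8 units apart; after: 5.0. That's 1.2 units further apart.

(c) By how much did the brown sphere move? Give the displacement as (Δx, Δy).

(0.1, -1.6)

From the two frames, the brown sphere sits at roughly (8.1, 7.1) before and (8.2, 5.5) after.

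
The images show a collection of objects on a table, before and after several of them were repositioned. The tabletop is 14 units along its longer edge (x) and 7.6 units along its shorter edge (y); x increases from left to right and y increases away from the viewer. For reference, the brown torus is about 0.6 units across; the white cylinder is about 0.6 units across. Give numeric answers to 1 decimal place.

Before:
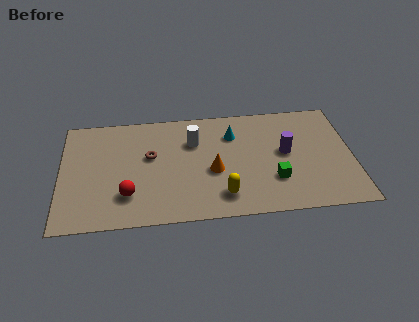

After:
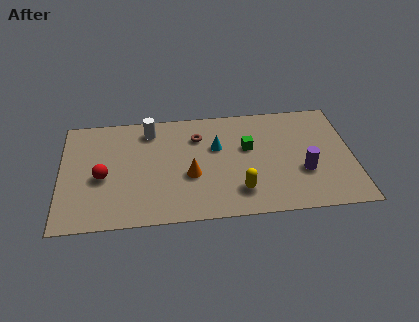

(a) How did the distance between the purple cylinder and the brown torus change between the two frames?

-0.7

The distance was about 6.5 in the first image and 5.8 in the second, so they moved 0.7 units closer together.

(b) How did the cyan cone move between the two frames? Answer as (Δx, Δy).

(-0.8, -0.8)

The cyan cone was at about (8.3, 5.6) and moved to about (7.5, 4.8).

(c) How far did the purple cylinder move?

1.6

The purple cylinder was near (10.8, 4.1) before and (11.6, 2.7) after, so it travelled √(0.8² + 1.4²) ≈ 1.6 units.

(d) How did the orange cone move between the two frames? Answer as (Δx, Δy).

(-1.1, -0.2)

The orange cone started near (7.3, 3.2) and ended near (6.2, 3.0).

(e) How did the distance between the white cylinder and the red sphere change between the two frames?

-0.8

They were about 4.6 units apart before and 3.8 after — 0.8 units closer together.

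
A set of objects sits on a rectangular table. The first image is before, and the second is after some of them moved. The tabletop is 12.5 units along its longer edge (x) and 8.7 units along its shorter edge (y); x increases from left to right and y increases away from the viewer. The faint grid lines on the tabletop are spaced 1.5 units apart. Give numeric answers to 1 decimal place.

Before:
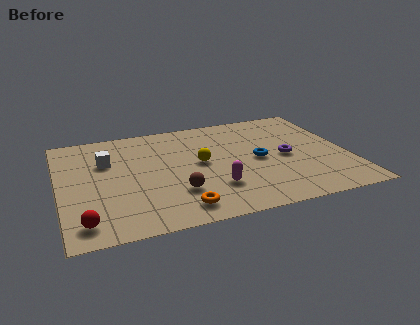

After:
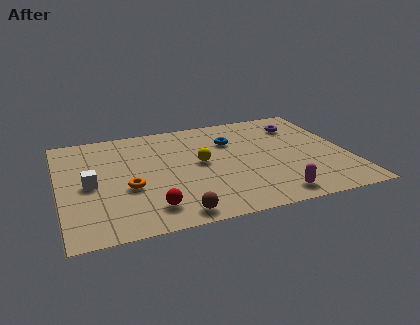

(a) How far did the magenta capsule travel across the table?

2.7

The magenta capsule was near (6.5, 2.4) before and (8.9, 1.1) after, so it travelled √(2.4² + 1.3²) ≈ 2.7 units.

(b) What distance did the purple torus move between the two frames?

2.8

The purple torus was near (9.8, 4.1) before and (10.7, 6.7) after, so it travelled √(0.9² + 2.6²) ≈ 2.8 units.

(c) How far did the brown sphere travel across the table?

1.6

From (4.9, 2.5) to (4.7, 0.9), the brown sphere covered √(0.2² + 1.6²) ≈ 1.6 units.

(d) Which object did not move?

the yellow sphere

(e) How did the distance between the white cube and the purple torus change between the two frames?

+1.9

They were about 7.9 units apart before and 9.8 after — 1.9 units further apart.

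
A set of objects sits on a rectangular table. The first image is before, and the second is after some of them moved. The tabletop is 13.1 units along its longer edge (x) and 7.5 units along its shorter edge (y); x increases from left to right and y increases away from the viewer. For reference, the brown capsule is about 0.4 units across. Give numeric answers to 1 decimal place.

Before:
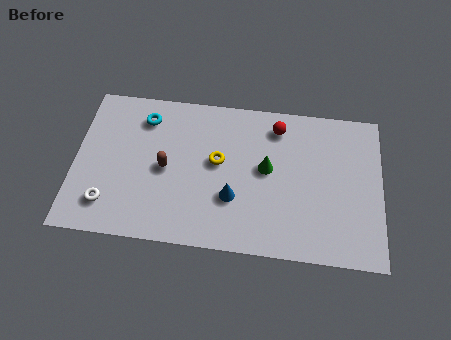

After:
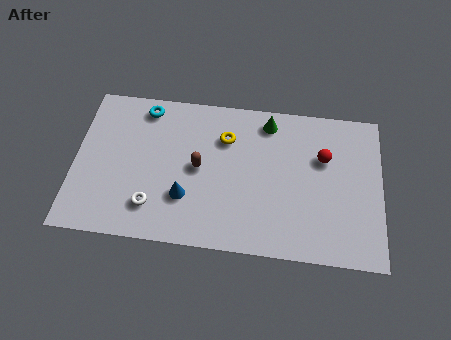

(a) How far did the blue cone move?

2.0

The blue cone moved from about (6.8, 2.5) to (4.8, 2.3), a distance of √(2.0² + 0.2²) ≈ 2.0.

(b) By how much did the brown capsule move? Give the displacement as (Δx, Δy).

(1.4, 0.2)

From the two frames, the brown capsule sits at roughly (3.9, 3.6) before and (5.3, 3.8) after.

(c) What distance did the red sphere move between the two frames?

2.4

The red sphere was near (8.6, 6.2) before and (10.6, 4.9) after, so it travelled √(2.0² + 1.3²) ≈ 2.4 units.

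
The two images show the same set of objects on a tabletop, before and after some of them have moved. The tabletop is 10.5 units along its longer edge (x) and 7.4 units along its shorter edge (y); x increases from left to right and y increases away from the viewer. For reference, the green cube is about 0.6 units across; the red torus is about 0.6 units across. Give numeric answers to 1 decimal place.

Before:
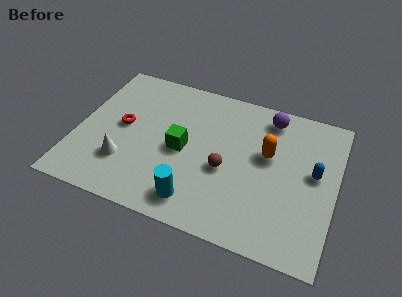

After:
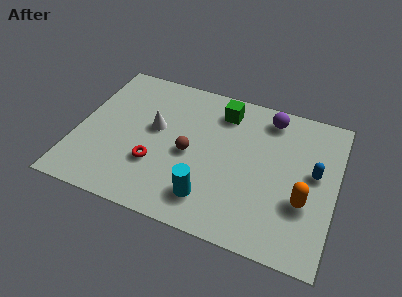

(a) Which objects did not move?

the blue capsule and the purple sphere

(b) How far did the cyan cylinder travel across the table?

0.6

The cyan cylinder was near (5.1, 1.2) before and (5.6, 1.5) after, so it travelled √(0.5² + 0.3²) ≈ 0.6 units.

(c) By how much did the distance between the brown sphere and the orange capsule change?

+2.7

The distance was about 2.1 in the first image and 4.8 in the second, so they moved 2.7 units further apart.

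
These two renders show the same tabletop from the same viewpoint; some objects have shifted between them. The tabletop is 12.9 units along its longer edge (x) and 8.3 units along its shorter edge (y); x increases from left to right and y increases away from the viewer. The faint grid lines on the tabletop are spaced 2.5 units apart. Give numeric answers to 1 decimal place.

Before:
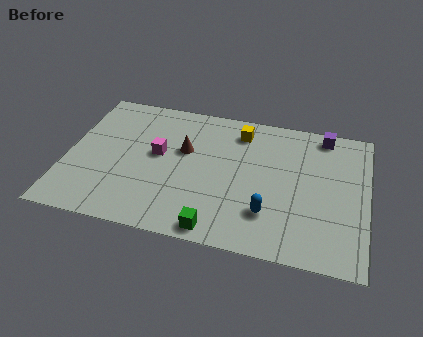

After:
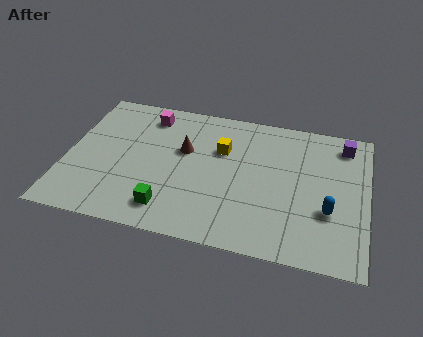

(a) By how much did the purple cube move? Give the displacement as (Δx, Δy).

(0.9, -0.4)

The purple cube was at about (10.9, 7.4) and moved to about (11.8, 7.0).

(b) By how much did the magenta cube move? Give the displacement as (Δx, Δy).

(-0.6, 2.3)

From the two frames, the magenta cube sits at roughly (3.9, 4.6) before and (3.3, 6.9) after.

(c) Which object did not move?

the brown cone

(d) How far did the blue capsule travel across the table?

2.6

From (8.8, 2.2) to (11.3, 2.9), the blue capsule covered √(2.5² + 0.7²) ≈ 2.6 units.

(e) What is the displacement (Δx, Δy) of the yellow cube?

(-0.7, -1.3)

The yellow cube started near (7.3, 6.8) and ended near (6.6, 5.5).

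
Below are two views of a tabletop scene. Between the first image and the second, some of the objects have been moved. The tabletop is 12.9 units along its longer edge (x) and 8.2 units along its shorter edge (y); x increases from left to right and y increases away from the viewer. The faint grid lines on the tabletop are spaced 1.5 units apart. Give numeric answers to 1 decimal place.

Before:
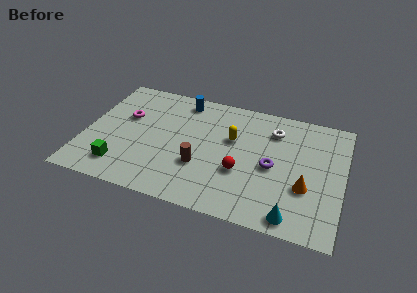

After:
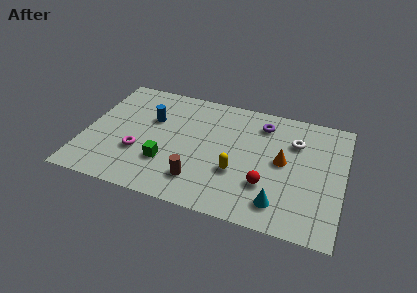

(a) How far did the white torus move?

1.2

The white torus moved from about (9.3, 6.3) to (10.4, 5.8), a distance of √(1.1² + 0.5²) ≈ 1.2.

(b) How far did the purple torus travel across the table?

2.9

The purple torus was near (9.4, 3.8) before and (8.7, 6.6) after, so it travelled √(0.7² + 2.8²) ≈ 2.9 units.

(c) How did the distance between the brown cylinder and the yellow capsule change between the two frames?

-0.6

Before: roughly 2.7 units apart; after: 2.1. That's 0.6 units closer together.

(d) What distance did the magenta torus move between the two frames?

2.5

From (1.9, 5.1) to (2.8, 2.8), the magenta torus covered √(0.9² + 2.3²) ≈ 2.5 units.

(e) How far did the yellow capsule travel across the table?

2.2

From (7.3, 5.1) to (7.7, 2.9), the yellow capsule covered √(0.4² + 2.2²) ≈ 2.2 units.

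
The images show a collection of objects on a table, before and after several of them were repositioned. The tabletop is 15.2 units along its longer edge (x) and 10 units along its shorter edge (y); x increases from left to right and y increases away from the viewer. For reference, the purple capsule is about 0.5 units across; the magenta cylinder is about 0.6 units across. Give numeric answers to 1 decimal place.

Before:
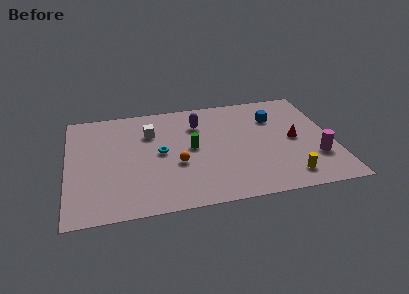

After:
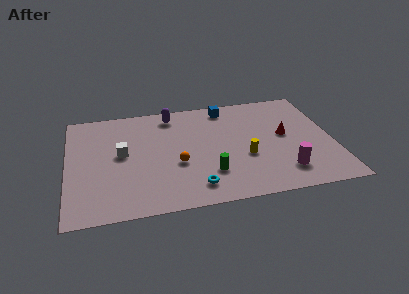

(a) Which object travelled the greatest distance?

the cyan torus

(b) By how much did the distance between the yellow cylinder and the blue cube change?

-0.6

Before: roughly 5.6 units apart; after: 5.0. That's 0.6 units closer together.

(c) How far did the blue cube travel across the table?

3.1

The blue cube moved from about (12.0, 7.2) to (9.3, 8.7), a distance of √(2.7² + 1.5²) ≈ 3.1.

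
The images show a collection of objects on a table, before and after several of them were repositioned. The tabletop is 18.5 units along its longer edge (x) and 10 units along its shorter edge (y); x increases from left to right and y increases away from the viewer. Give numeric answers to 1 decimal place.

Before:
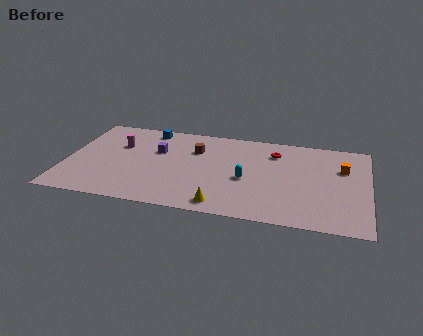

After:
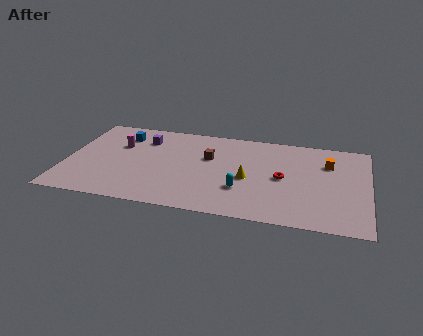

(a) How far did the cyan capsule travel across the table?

1.2

The cyan capsule was near (11.1, 4.3) before and (10.9, 3.1) after, so it travelled √(0.2² + 1.2²) ≈ 1.2 units.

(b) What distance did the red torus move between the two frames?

2.9

The red torus was near (12.7, 7.7) before and (13.3, 4.9) after, so it travelled √(0.6² + 2.8²) ≈ 2.9 units.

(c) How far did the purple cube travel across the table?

1.5

The purple cube moved from about (5.5, 6.4) to (4.6, 7.6), a distance of √(0.9² + 1.2²) ≈ 1.5.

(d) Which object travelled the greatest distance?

the yellow cone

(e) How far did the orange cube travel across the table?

1.0

From (16.9, 6.7) to (16.0, 7.1), the orange cube covered √(0.9² + 0.4²) ≈ 1.0 units.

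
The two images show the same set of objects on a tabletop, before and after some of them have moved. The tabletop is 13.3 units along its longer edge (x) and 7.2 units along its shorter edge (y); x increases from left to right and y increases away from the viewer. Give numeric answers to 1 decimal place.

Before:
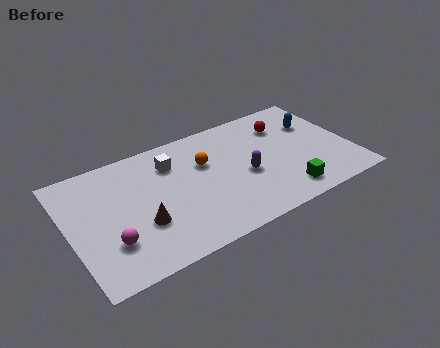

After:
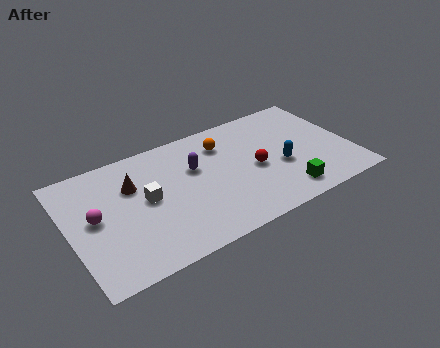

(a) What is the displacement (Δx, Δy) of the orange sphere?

(1.0, 0.8)

From the two frames, the orange sphere sits at roughly (6.5, 4.7) before and (7.5, 5.5) after.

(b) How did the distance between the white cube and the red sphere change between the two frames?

-0.4

They were about 5.5 units apart before and 5.1 after — 0.4 units closer together.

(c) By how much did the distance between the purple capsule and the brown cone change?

-2.1

The distance was about 5.0 in the first image and 2.9 in the second, so they moved 2.1 units closer together.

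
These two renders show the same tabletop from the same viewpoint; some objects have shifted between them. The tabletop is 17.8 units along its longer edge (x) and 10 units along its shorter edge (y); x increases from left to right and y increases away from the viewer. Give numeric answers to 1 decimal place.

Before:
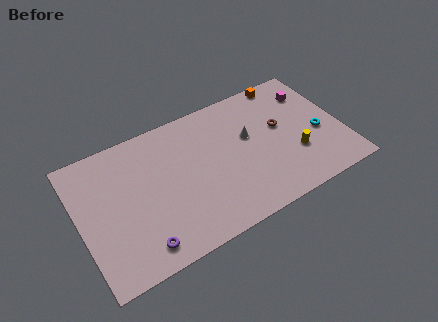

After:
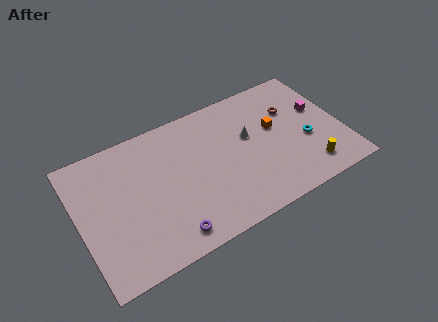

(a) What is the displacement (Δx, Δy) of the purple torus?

(1.9, -0.1)

The purple torus started near (3.6, 1.5) and ended near (5.5, 1.4).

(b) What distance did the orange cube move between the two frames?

3.5

The orange cube was near (14.7, 9.2) before and (13.4, 5.9) after, so it travelled √(1.3² + 3.3²) ≈ 3.5 units.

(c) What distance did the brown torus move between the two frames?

1.3

From (13.8, 5.8) to (14.7, 6.8), the brown torus covered √(0.9² + 1.0²) ≈ 1.3 units.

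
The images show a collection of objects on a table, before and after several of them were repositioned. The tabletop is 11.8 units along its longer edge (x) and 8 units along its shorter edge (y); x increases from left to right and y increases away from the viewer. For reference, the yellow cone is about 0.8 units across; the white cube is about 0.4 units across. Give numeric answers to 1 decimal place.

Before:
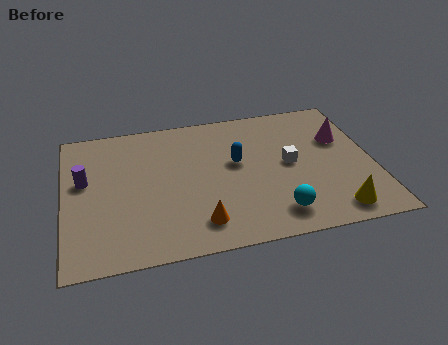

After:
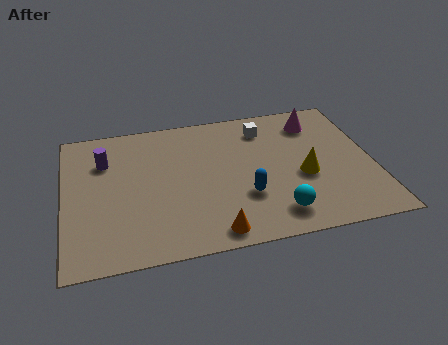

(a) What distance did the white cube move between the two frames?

2.4

The white cube was near (8.6, 4.1) before and (7.8, 6.4) after, so it travelled √(0.8² + 2.3²) ≈ 2.4 units.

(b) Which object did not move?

the cyan sphere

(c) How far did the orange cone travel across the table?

0.8

From (5.0, 1.5) to (5.5, 0.9), the orange cone covered √(0.5² + 0.6²) ≈ 0.8 units.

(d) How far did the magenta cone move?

1.5

The magenta cone moved from about (10.7, 5.2) to (9.8, 6.4), a distance of √(0.9² + 1.2²) ≈ 1.5.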